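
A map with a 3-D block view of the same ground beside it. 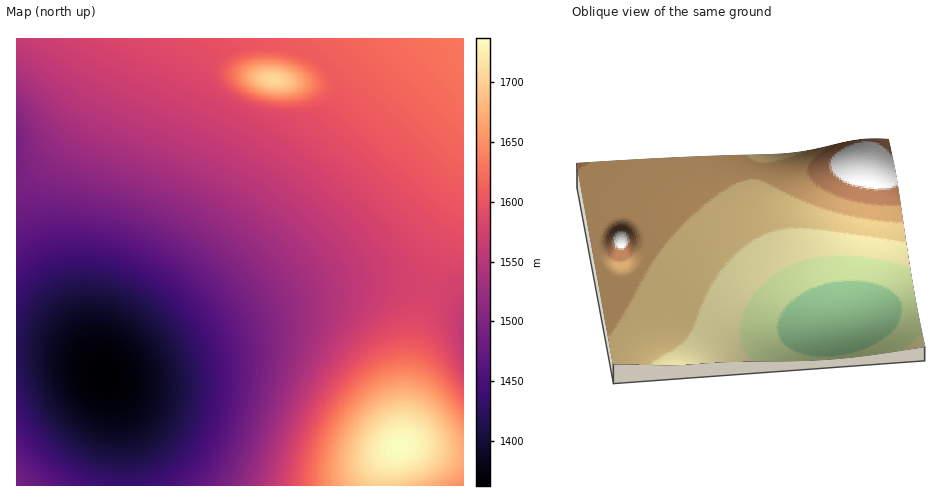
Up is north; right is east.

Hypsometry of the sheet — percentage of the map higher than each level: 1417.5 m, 88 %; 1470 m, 75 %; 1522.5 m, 60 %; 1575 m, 36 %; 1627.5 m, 9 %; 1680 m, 5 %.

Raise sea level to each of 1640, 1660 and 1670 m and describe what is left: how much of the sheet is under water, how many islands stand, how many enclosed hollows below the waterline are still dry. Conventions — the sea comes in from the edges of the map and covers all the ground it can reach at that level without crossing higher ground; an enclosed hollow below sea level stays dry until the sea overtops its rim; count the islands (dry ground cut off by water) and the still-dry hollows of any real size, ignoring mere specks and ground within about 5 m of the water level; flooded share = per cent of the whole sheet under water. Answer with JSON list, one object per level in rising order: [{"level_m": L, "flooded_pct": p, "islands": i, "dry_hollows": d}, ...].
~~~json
[{"level_m": 1640, "flooded_pct": 92, "islands": 1, "dry_hollows": 0}, {"level_m": 1660, "flooded_pct": 94, "islands": 1, "dry_hollows": 0}, {"level_m": 1670, "flooded_pct": 95, "islands": 1, "dry_hollows": 0}]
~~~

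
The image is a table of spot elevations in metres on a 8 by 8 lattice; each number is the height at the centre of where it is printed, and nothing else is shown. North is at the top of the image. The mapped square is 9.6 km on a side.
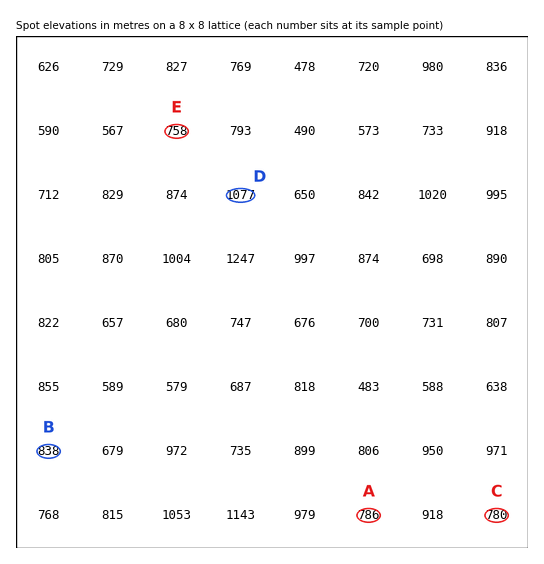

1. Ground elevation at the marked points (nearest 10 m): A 790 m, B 840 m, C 780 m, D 1080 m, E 760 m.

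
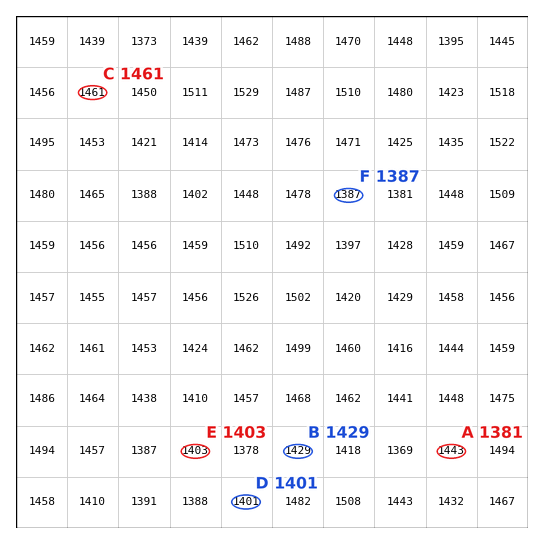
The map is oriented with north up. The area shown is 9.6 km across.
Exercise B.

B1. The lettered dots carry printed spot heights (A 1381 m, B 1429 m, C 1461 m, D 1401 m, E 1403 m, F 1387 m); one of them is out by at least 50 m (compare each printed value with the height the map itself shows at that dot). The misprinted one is A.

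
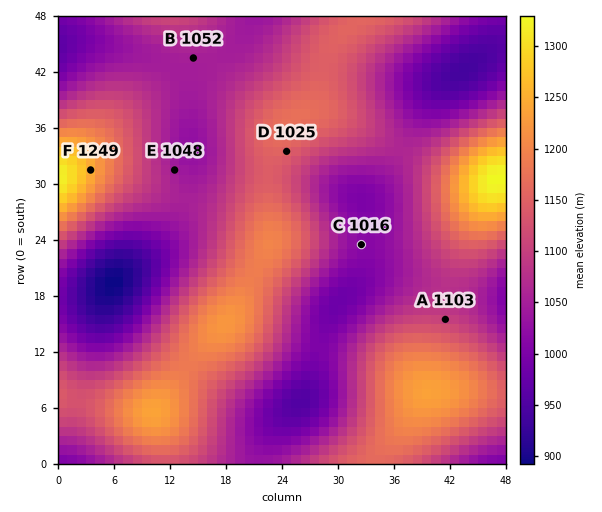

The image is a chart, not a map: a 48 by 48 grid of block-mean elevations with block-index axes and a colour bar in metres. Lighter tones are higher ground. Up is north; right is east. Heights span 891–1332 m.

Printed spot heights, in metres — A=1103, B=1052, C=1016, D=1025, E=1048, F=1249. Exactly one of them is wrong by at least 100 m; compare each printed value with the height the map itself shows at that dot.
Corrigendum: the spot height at D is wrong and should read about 1150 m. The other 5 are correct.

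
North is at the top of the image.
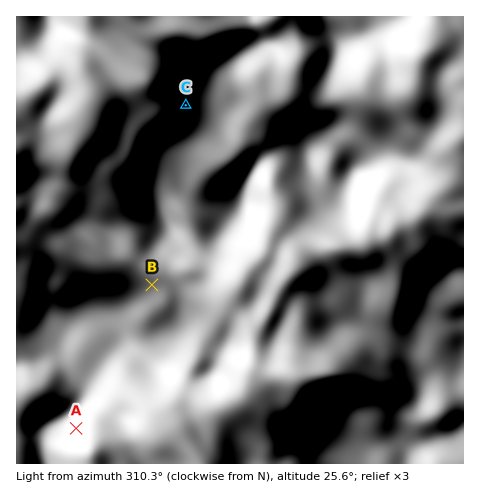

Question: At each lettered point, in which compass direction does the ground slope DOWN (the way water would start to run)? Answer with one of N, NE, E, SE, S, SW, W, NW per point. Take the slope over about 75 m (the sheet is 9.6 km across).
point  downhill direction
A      NW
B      SW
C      E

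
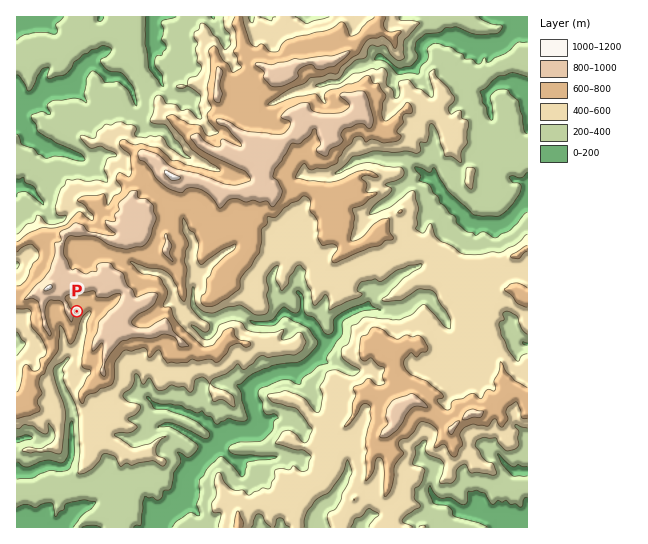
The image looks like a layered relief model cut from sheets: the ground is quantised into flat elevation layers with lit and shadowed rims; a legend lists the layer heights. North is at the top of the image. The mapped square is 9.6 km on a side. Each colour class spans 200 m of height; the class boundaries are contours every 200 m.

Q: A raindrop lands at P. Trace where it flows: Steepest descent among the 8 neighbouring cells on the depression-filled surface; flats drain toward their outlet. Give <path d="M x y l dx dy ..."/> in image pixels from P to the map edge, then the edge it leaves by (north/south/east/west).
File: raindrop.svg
<path d="M77 311l8 8-3 7 0 7-1 1-2 8-2 4-2 5-18 19 2 12 10 19 1 6 1 2 0 6 2 2 0 2-2 2 0 36-4 8-4 2-5 0-1-1-12 0-2 1-6 2-7 4-9 0-2-2-2 0"/>
exit: west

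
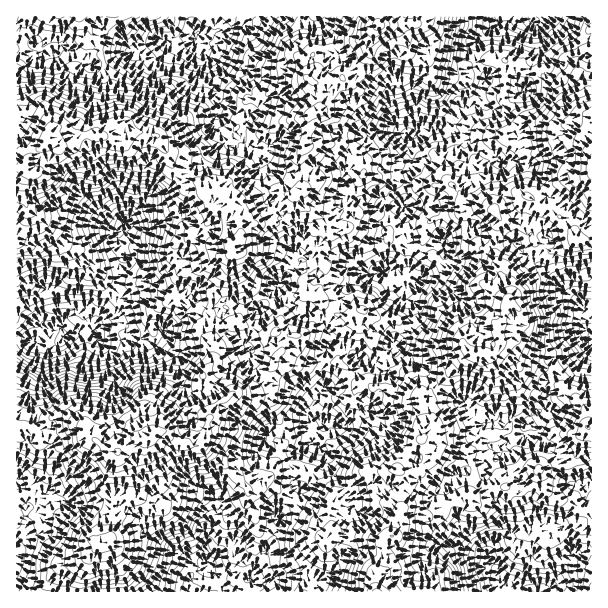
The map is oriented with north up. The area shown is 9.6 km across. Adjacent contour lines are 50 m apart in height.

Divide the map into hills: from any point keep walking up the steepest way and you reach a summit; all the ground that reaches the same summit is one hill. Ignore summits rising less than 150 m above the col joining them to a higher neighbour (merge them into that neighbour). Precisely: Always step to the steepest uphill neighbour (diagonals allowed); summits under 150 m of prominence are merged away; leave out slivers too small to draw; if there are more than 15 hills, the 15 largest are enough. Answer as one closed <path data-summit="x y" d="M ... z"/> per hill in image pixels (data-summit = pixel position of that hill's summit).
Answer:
<path data-summit="152 437" d="M407 205l-8 1-5 9-14 10-1 18 7 20 0 4-3 5-17-1-6-3-9-10-22-5-6-6-8-3-6 3-4 6-11-1-2 2-3 6-1 13-28 35-15-7-21 0-6 7-9-1-12-9-6-2-6-6-14 0-22-7-23-1-6-2-1-3-1 16-20 21-3 20-21-2-11 6-4-7-9 0-15 7-4-14-8-6-6-2-1 275 215 1 11-6 10-11 6-14 13-13 7-20 2-10 20-30-8-12 2-21 9-10 9-3 13-19-7-9-2-12 13-16 9-1 15-11 5-5 4-9 7 2 11-2 8-15 10-6 12-16 0-17-4-7-2-9 9-4 32-32 0-11-2-3-14 6-15 15-4 8 2 6-3-2-3-21 4-7 2-9-6-15z"/><path data-summit="377 591" d="M396 342l-4 0-4 3-8 15-6 2-12-2-4 9-5 5-15 11-9 1-13 16 2 12 7 9-12 18-10 4-9 10-2 21 8 12-20 30-2 10-7 20-13 13-6 14-8 9-11 8 274 0 1-8 5-1 16-19 1-34 7-7 9-3 8 4 6 1 10 18 2 11 20-3 0-66-8 2-15-3-5-7-2-13-4-8-10-10-14-7-6-7-4-8-12-6-6 0-6 6-14 2-7-12-14-6-28-20-15-20-20-12-4-3 0-9z"/><path data-summit="50 138" d="M186 36l-6 0-10 4-11-2-27 16-9 0-28 12-3 0-4-7-5-4-18-9-18 8-12-11-9 12-10 1 0 259 7 3 8 6 4 14 15-7 9 0 4 7 11-6 21 2 3-20 20-21 1-16 1 3 6 2 23 1 22 7 14 0 6 6 6 2 12 9 9 1 6-7 21 0 15 7 28-35 1-13 5-9 7-5 1-9-14-18-8-13-12-8-9-25 1-14-4-7-16-16-10 9-16-16 3-31-1-12-6-11 0-10-5-11-9-9-3-7z"/><path data-summit="378 24" d="M498 16l-283 0 1 14-9 4-9-2-5 6 3 7 10 10 13 9 11 14 20 15 0 18-3 3 0 6-6 17 8 9 21 6-10 9-1 12 9 25 12 8 8 13 14 18-1 9-7 6 11 1 4-6 9-3 11 9 22 5 9 10 6 3 17 1 2-2 1-7-7-20 0-13 1-5 10-7 9-12 9-2-2-16 8-21-4-27-2-5 11-1 6-4 16-3 15-13 3-6 11-2 10-8 0-6 6-15-11-17 0-18 21-18z"/><path data-summit="477 354" d="M473 228l-18 2-11 10 0 17-31 29-9 4 2 9 4 7 0 17-13 18 1 12 24 15 15 20 28 20 14 6 7 12 14-2 6-6 6 0 13 8 5-9 14-10 4-26 44-36 0-30-10-7-46-46-8-4-13-17-27-1z"/><path data-summit="591 168" d="M554 16l-22 1 3 4 1 30-6 14-4 27-29 16-5 0 12 9 12 18 4 14-7 7-12 6-4-6-12-4-9-7-9-3-6-6 2 17 6 12 6 6 1 9-3 4-8-2-15 12-18 11-5 1 4 0 7 9 5 25 3 0 9-10 9-2 9 0 15 12 30 2 13-8 15 4 1 4-9 13 2 12 14 11 28 30 9 6 1-275-14-2-12-15z"/><path data-summit="588 428" d="M591 346l-43 35-4 26-5 5-3 0-10 13 2 7 6 7 14 7 10 10 4 8 3 16 7 6 12 1 8-4z"/>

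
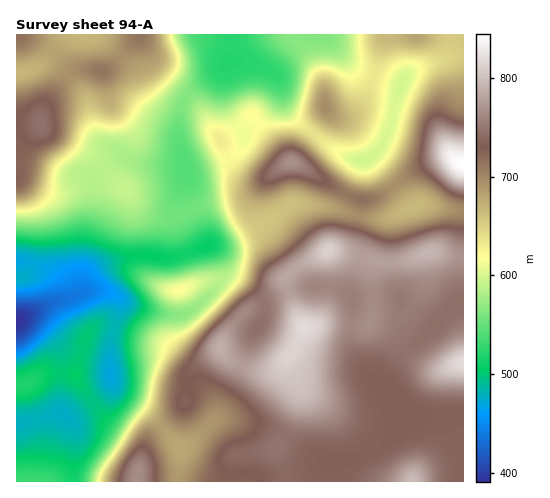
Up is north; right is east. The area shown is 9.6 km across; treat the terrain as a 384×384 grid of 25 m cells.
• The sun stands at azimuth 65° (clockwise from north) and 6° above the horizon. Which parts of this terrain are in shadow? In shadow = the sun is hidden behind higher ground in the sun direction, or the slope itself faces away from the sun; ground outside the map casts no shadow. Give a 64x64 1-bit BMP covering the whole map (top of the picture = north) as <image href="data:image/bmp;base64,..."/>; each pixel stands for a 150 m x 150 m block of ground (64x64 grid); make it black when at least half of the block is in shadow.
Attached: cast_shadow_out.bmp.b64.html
<image width="64" height="64" href="data:image/bmp;base64,Qk0+AgAAAAAAAD4AAAAoAAAAQAAAAEAAAAABAAEAAAAAAAACAAATCwAAEwsAAAIAAAAAAAAA////AAAAAAAD/wAAAAAAAAH/AAAAAAAAAf8AAAAAAAAA/wAAAAAAAAB/gAAAAAAAAH+AAAAAAAAAf4AAAAAAAAB/gAAAAAAAAH/AAAAAAAAAP/4AAAAAAAAf/gAAAAAAAB/8AAAAAAAAD/wAAAAAAAAP/AAAAAAAAAf8AAAAAAAAB/4AAAAAAAAH/hAAAAAAAAf/AAAAAAAAB/fgAAAAAAAD4eAAAAAAAAHg8AAAAAAAAADwAAAAAAAAAPgGAAAAAAOAeAYAAAAAA/h+AAAAAAAH/D4AAAAAAAf8HwAAAAAAB/gPwAAAAAAH4AfwAAAAAAOAB/AAAAAAAAAH4AAAAAAAAA/gAAAAAAAAf8AAAAAAAAB/wAAAAAAAAH/AAAAAAAAAf4AAAAAAAAB/gAAAAAAAAH8AAAAAAAAAfwAAAAAAAAB/AAAB+AAAAD4AAAP/AAAAP8HwA/8AAAB/4eAD/wAAAHzggB//AAAAfGAAP/4AAAD4AAA//AAAAPgAAB/4AAAB+AAAH/gAAAHwAAAP8AAAAfAAAA/wAAAA4AB4B+AAAADAAfAH4AAAAAAD8APAAAAAAAfgAcAAAAAAB+AAwAAAAAAH4ABAAAAAAAPgAAAAAAAAA+AAAAAAAAABwAAAAAAAAACAAAAAAAAAAACAAAAAAAAAA+AAAAAAAAAD4AAAAAAAAAHgAA=="/>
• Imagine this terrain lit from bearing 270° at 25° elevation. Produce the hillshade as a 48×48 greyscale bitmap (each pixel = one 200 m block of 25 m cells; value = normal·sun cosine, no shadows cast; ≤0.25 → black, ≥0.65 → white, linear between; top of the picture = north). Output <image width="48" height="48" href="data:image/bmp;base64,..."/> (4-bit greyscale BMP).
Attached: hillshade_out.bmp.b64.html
<image width="48" height="48" href="data:image/bmp;base64,Qk32BAAAAAAAAHYAAAAoAAAAMAAAADAAAAABAAQAAAAAAIAEAAATCwAAEwsAABAAAAAAAAAAAAAAABEREQAiIiIAMzMzAERERABVVVUAZmZmAHd3dwCIiIgAmZmZAKqqqgC7u7sAzMzMAN3d3QDu7u4A////AHdmVoz/24UiR4mHdnd3dmZmd3eImWQ0ZmZmZovv7JUiRomYd2d3ZmZmd3d4mHRFZnZmZnnO/qYyRomZh2d3ZmZmZ3d3iHZVZnd2Zni9/8czVniZh3d3ZmZmZmZ3d3ZmZnd2Znib79hUZ3eJh3d3ZmZmZmZmd3dmZnd2Zniaz+pmd2Z4iIiHd3ZmZmZmZ3d3d3dmZ3iIreyYh2VniIiIh3ZmZWZmZnd3d2ZmZ3h3m93LqFRWiIiIiHZlVVZmZnd3d2ZWZ3dmet7tuGRWiJmZiHZVVVZmZ3d3d2ZVZ3ZVes/9uGVniJmYh2ZURVZmd3d3d2ZVZ2VFes7+uXZ4iImId2VERWZnd4mHd3dmZ2VFes3uyneIiIiHdmVERWZneJmYd4h2Z2VFeszd25iYd3iIdmVERWZ3d4mZiJmHd3ZVisy7zLqYZWiZhmVERWZ3d3iZmJmYd3ZVisy6q8y4VFeZl2VDRWZmZmeJmJqpiIZVerupis3JZFeKqHZDRnZmZmZ4iJmpmIdleauoeL3shVaKqXZTRXdmZmZnd4mZmIh2aJqph5zduGV5qXZURXdmZmZmd3eIiIh3Z5qqh3nO24ZpqGZlRXdmZmZmZ2Z3d3iHeKvLllaM3ah4l2ZmVndmZ3ZmZmZmZmeIibzKhlRovcuZhlZmZndmZ3dmZmZVZmeImruoh3ZWm97JdlZmZ3dmZ3dmZmZmZmeImZh2eId3i97Kh2ZmZndmZ3ZmZndmZmeIiIdmeIiIm926qYd2VWd3d3ZlVnd2Zmd4h3Z3d2d4rNypqqmGRWZmeIdlVXd2Zmd4h2Z3dlV5vdqJqruXRFVVeIh1VXdmVmeIh2ZmZlVpzbl4mqqXVERFeIiGVXZlVWd4h3ZmZlV6zKd3iZmHVVRWd4iHZmZVVVZ3d2ZWZmZ6y4dneIh3Z2ZVZ3eId1REVVZ3d2VVZneLyodmZ3d4iHZUVmeIiEMjRVZnd2VVZnecyphlVniIh3ZVVWeJmTISNWZ3d2VFVnisyqp1RoiGVFZ3ZmeaqUMANWZ3dmVVVnisuruWVndTIkeZiHirulMQJGZmZmVVVnm7mby5dmQgElebqpq8qWQhI1ZmZmVVVnm6iKvLljEBJGeKu7zMmGZDITRWZmZVVoq5Zoq7piATVmZ5vMzbhndkIBNWZ2VEV5u4ZXmqhTNGdlRXrN3KZYh1IANWZmVEV6unZniIdlaIdlRGnN24VYh0IRNnZEREV5qGZ3dmZ5qXZUQ1jNymVYhlMjV3UzREV5l2eIZEacyWRFQ0e9yWVYh1M0V3UzRERodmiYZEet2VRFVEacuWVYh2REZ3VERDRWZWeIZFe92lNGZEWLunZniHZVd2VVVCI0RWd3Zmet2lNXdUV6uod3eId3h2VVZTESNWZ3dnisyVRnhkRoqYd2d4h3d2VWZkEBNWZ3d3iaqGZ5l1VnmYd2Znd3d3ZmZkEANWZ3d4iIh2eamGVnd3d1VWZmd3iHZCABRWZ3eIh3d3ibqHZ3Zmd1VFVmd4iYYwADVmZ3iId2Z3iruXd3VVZw=="/>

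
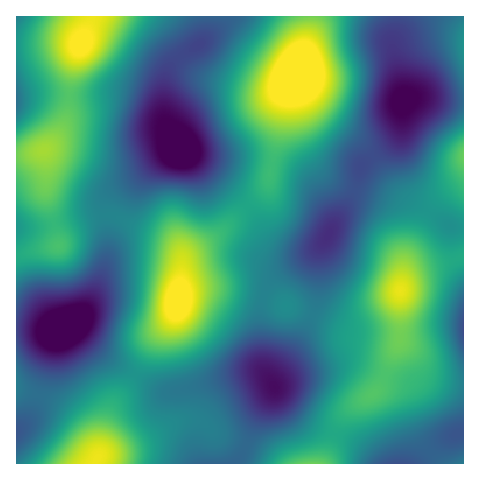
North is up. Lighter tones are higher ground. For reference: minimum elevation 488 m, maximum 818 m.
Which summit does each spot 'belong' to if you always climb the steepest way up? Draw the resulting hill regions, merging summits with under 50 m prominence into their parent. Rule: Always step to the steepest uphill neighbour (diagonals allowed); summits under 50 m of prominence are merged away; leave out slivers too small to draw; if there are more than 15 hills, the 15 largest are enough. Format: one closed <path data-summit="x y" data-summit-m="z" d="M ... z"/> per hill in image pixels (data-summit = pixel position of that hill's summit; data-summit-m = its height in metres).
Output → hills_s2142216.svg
<path data-summit="298 73" data-summit-m="818" d="M463 16l-253 0 0 10-5 13-6 6-18 11-11 11-6 18 0 33 5 13 12 20 18 11 31 27 21 20 21 32 22 9 15 0 10-4-6 7-39 24-10 16-4 21 1 41 2 14 10 16 2-9 25-34 15-31 3-16 2-46 33-54 8-29 30-23 7-7 3-10 1-24 10-4 52 1z"/><path data-summit="400 291" data-summit-m="762" d="M402 118l-2 13-6 9-33 26-8 29-33 54-2 46-3 16-15 31-25 34-1 14-12 19-16 38-10 17 182 0 22-21 14-8 10-3 0-204-16-3-36-23-12-13-7-16-1-12 9-27z"/><path data-summit="81 45" data-summit-m="778" d="M209 16l-193 1 1 312 43 2 13-7 14-16 12-23 8-25 1-23-3-19 2-19 6-8 21-12 25-19 22-9-12-20-5-13 1-40 5-11 10-10 25-18 5-13z"/><path data-summit="178 301" data-summit-m="790" d="M182 151l-9 1-14 8-25 19-21 12-6 8-2 7 3 31-2 28-19 43-20 19 11 4 25 23 15 11 48 27 24-4 56-15 14 0 6 3-4-11-2-30 0-21 6-24 8-13 43-28-23 1-22-9-23-34-45-41z"/><path data-summit="98 458" data-summit-m="764" d="M73 328l-11 2-6 6-21 70-10 17-9 8 1 33 218 0 3-3 24-52 12-19 0-5-10-11-18-1-56 15-24 4-15-7-43-27z"/><path data-summit="463 155" data-summit-m="713" d="M430 98l-18 0-10 4 0 25-9 28 0 18 7 16 12 13 39 24 12 1 1-126z"/>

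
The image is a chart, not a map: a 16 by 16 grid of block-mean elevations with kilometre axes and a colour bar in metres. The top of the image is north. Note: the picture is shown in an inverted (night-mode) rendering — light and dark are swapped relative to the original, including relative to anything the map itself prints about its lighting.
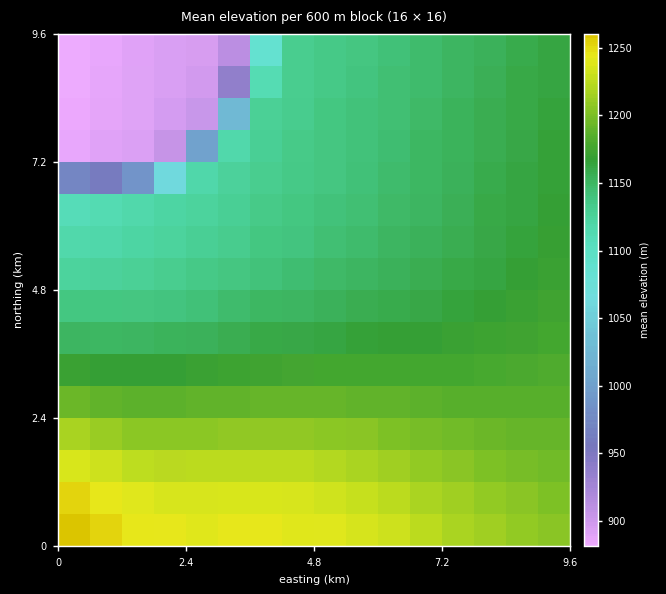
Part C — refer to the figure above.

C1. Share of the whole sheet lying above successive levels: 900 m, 93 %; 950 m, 91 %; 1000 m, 91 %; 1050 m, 90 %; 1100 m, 89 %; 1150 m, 62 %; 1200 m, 22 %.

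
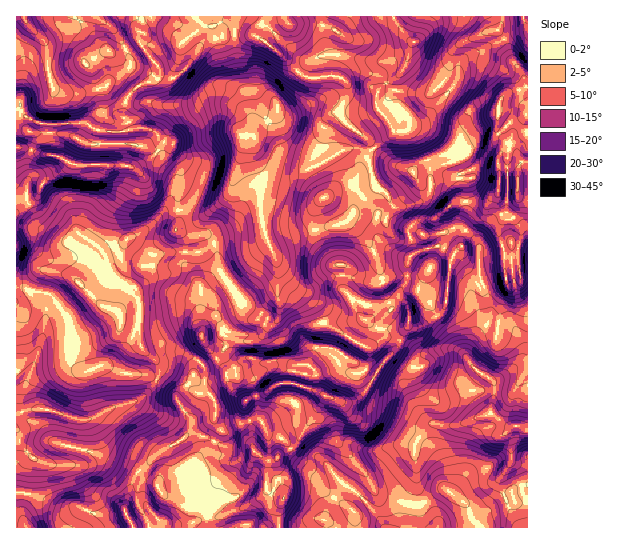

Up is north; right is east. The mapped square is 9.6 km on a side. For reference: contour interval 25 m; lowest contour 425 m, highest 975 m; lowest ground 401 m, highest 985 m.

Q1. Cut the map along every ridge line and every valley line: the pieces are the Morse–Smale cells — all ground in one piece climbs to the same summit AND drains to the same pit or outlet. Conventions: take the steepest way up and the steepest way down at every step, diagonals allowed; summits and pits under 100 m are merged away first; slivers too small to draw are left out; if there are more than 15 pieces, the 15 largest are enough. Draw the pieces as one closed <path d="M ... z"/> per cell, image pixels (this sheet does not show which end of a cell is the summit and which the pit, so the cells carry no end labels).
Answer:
<path d="M327 99l-14 4-23 10-8 0-4-4-8 11-14 9-3 6 0 23 8 17-1 36 7 26-12 3-26 0-14 5 4 22-18 19-1 37 1 14 6 9 0 5-10 12-6 19-14 13 2 8 13 18-1 9-9 10-23 12-13 15-9 6 6 6 12 4 10 13 13 5 11 8 9 0 5 3 5 6 2 10 68 0 1-19 5-11 0-7-8-24 1-10 19-12 19-34 11-15 13 5 14 0 12-10 16-26 16-18 12-24 4 4 5 0 18-10-13-27 0-8 5-9-10 3-23 0-12 5-10-31-10-15-9-8-9-5 7-7 4-10 21-20 11 10 4 10 0 4-7 10 4 12 12 9 21-5-13-11-9-13-5-4 11 0 19-8 6-10 0-20 4-4 11-1 13-5 2-2-1-12-2-1-7 8-5 3-23 6-10 11-20-8-14-11-13-16-23-18-4-6 1-6z"/><path d="M437 316l-19 11-5 0-4-4-12 24-16 18-16 26-12 10-14 0-13-5-11 15-19 34-19 12-1 10 8 24 0 7-5 11 0 19 249-1 0-98-18-2-19-14 4-19 0-9-3-4 15-8 14-12 3-6-1-13-12-17-22-2-20 22-3 12-11-12z"/><path d="M269 16l-127 0-2 15 3 2-3 9 19 25 1 7-3 6-12 3-10 5-8 10-4 19 4 2 4 10-9 3-13 0-14-3-10-6-43 1-16-7-9-8-1 102 18-10 7-16 10-9 10-4 9-9 5 2 26-1 25 1 9 3 14-8 10-10 0-11 13 6 0 10 8 10 1 5-4 31 2 21-2 9 14 5 15-1 8 9 15-4 26 0 11-3-6-26 1-36-8-17 0-23 3-6 14-9 8-11 4 4 8 0 35-14 6 1 10 7 7-16-3-10-4-4-38-1-26-25-18-12-2-2 2-8z"/><path d="M130 239l-27 12 10 24 10 15-4 21-16-4-24-24-14 14-15 10-5 8-5 32-15 36-1 14 4 8 6 4 13 0 27 10 15 1 8 15 6 19 35 18 8-5 13-15 23-12 9-10 1-9-13-18-2-8 14-13 6-19 10-12 0-5-6-9-1-14 1-37 16-16 2-8-5-18-15 8-30 0-16 3z"/><path d="M159 139l0 11-10 10-14 8-9-3-25-1-26 1-5-2-9 9-10 4-10 9-7 16-18 12 1 202 16-6-5-4-4-8 0-8 16-42 7-37 18-13 14-14 24 24 16 4 4-21-15-25-5-14 20-8 4-4 6 1 20 15 16-3 30 0 14-7 0-3-7-7-15 1-15-6 3-8-2-21 4-31-1-5-8-10 0-10z"/><path d="M527 87l-22 8-6 10 0 10-18 10-22 17 2 9-2 8-13 5-11 1-4 4 0 20-6 10-19 8-11 0 5 4 8 12 14 12-21 5-12-9-4-12 7-10 0-4-4-10-11-10-21 20-4 10-7 7 10 5 18 23 10 31 12-5 23 0 10-3-5 9 0 8 14 26 8-10 6-45 10-15 2-12 6-9 14-11 5-12 9-7 2 12 5 11-5 11 0 6 6 20-1 10 14-1 2 13 2 2 6-1z"/><path d="M141 16l-124 0-1 93 10 8 16 7 43-1 10 6 14 3 13 0 9-3-4-10-4-2 4-19 8-10 10-5 12-3 3-6-1-7-19-25 3-9-3-2 3-12z"/><path d="M502 16l-109 1 11 17 9 8-9 27-7 8-14 8-7 12 0 8 3 5 9 9 7 13 8 0 8-5 7 0 13 2 27 14 19-15 22-13 0-10 6-10 20-8-1-10-11-15-6-19-10-13 4-5z"/><path d="M47 409l-18 0-13 6 0 15 4 5 0 8 13 15-4 8-2 25-4 15 0 13 2 7 2 2 106 0-9-21 8-25 5-9-4-5-30-14-6-19-8-15-15-1z"/><path d="M497 195l-9 7-5 12-10 7-10 13-2 12-10 15-6 45-8 12 18 27 11 12 3-12 20-22 18 1 9 6 8 16 0 9-3 6-14 12-15 8 3 4 0 9-4 19 19 14 17 1 1-149-8-2-2-13-14 1 1-10-6-20 0-6 5-11-5-11z"/><path d="M393 16l-123 0-9 7-4 14 20 14 26 25 34 0 8 4 3 6 0 5-7 16 9 4 17 0 10-4-1-10 3-7 18-13 7-8 9-27-9-8z"/><path d="M341 107l-2 6 4 6 23 18 13 16 14 11 20 8 10-11 28-9 8-9-21-11-20-5-7 0-8 5-8 0-17-24-11 3-17 0z"/><path d="M138 473l-6 9-8 25 1 7 9 14 75-1-1-9-5-6-5-3-9 0-11-8-13-5-10-13-12-4z"/><path d="M523 16l-20 0-2 9-4 5 8 11 6 16 10 14 4 15 2 1 1-58z"/><path d="M17 431l-1 96 10 1-3-9 0-13 4-15 2-25 4-8-12-12-1-11z"/>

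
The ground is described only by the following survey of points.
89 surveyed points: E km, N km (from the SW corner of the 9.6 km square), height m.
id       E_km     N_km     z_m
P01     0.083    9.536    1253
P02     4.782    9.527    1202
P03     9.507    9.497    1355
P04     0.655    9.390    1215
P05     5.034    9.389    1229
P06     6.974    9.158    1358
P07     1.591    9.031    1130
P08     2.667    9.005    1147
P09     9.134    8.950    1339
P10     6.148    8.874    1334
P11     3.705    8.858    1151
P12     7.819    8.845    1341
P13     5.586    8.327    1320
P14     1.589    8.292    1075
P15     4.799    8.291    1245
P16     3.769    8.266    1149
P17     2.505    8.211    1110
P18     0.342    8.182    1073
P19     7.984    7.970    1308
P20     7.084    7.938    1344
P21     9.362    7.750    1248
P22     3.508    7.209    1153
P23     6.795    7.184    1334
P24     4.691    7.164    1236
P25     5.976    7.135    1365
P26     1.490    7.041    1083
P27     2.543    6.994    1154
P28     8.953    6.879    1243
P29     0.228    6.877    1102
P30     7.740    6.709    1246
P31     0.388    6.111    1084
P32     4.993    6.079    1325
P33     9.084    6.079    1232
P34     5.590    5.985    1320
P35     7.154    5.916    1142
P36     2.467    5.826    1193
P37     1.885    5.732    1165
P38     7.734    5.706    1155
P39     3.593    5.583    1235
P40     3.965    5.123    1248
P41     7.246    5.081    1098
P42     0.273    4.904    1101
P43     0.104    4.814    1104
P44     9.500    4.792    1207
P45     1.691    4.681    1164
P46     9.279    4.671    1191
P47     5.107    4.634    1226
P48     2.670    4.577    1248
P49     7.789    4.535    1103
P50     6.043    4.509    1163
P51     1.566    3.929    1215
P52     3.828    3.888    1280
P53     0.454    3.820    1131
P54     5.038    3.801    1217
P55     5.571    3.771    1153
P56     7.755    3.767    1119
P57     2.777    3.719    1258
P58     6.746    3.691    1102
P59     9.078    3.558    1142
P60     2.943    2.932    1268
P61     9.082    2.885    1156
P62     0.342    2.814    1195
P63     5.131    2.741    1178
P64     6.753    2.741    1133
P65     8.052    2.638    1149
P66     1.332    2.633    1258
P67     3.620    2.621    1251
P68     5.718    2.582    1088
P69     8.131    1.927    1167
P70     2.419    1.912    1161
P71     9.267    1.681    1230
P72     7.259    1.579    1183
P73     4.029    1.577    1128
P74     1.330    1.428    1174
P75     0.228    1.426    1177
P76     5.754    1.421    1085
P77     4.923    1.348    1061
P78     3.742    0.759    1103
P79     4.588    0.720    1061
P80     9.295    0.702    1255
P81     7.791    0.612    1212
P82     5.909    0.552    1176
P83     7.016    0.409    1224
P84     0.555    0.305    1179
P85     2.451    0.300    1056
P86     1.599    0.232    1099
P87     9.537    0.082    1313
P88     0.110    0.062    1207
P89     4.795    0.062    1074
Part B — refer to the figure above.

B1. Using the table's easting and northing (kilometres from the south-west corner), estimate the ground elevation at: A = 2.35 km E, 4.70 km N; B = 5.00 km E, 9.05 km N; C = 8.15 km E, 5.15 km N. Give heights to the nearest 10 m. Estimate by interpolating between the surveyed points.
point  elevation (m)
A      1210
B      1240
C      1130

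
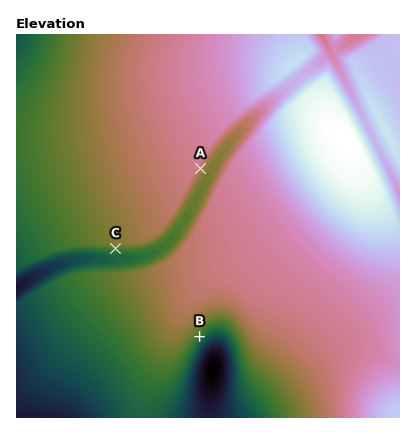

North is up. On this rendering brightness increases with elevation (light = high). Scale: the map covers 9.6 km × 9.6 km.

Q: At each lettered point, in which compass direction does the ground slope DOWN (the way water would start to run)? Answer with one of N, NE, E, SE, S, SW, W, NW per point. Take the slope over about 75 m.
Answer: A SE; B SE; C S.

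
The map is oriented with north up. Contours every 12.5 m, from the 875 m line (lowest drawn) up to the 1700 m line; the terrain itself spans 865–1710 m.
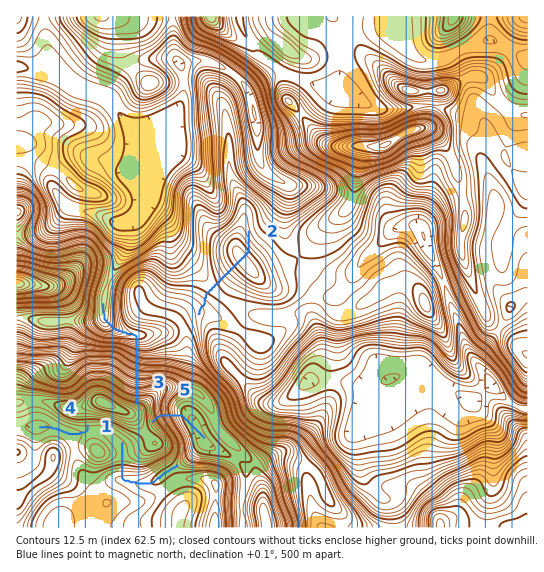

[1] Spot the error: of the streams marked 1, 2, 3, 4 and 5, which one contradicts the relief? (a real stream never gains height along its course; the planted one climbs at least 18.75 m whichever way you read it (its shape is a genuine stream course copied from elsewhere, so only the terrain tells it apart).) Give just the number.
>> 2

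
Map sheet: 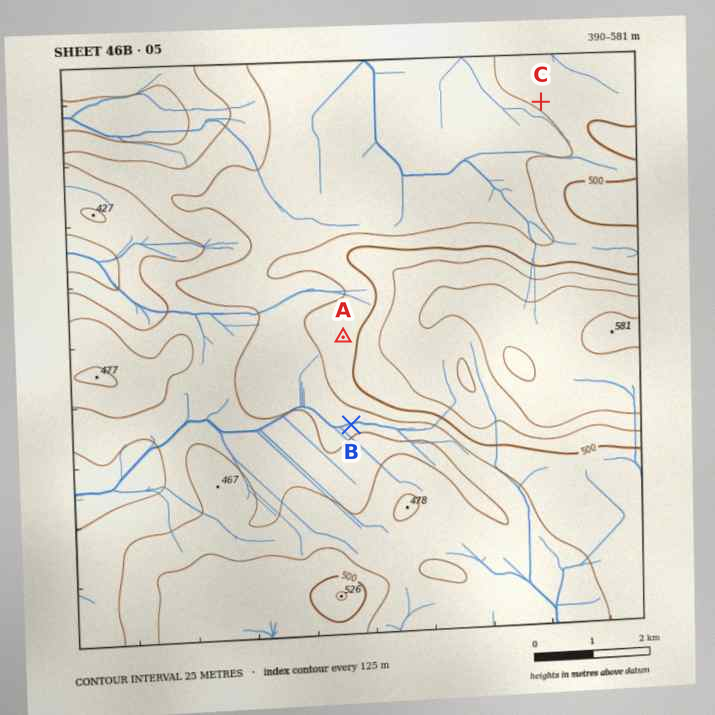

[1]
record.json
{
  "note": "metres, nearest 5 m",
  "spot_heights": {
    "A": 490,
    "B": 455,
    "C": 480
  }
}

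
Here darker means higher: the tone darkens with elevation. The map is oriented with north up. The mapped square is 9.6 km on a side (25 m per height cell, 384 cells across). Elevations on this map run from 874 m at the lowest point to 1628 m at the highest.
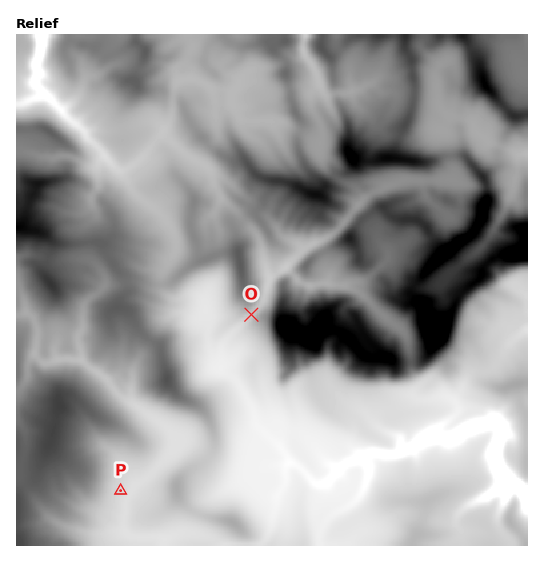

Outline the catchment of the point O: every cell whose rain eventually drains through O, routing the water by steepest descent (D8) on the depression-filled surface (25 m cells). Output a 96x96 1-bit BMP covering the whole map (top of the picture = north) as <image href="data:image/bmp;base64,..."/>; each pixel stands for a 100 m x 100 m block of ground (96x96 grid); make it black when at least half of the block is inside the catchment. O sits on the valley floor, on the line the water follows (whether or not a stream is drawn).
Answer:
<image width="96" height="96" href="data:image/bmp;base64,Qk2+BAAAAAAAAD4AAAAoAAAAYAAAAGAAAAABAAEAAAAAAIAEAAATCwAAEwsAAAIAAAAAAAAA////AAAAAAAAAAAAAAAAAAAAAAAAAAAAAAAAAAAAAAAAAAAAAAAAAAAAAAAAAAAAAAAAAAAAAAAAAAAAAAAAAAAAAAAAAAAAAAAAAAAAAAAAAAAAAAAAAAAAAAAAAAAAAAAAAAAAAAAAAAAAAAAAAAAAAAAAAAAAAAAAAAAAAAAAAAAAAAAAAAAAAAAAAAAAAAAAAAAAAAAAAAAAAAAAAAAAAAAAAAAAAAAAAAAAAAAAAAAAAAAAAAAAAAAAAAAAAAAAAAAAAAAAAAAAAAAAAAAAAAAAAAAAAAAAAAAAAAAAAAAAAAAAAAAAAAAAAAAAAAAAAAAAAAAAAAAAAAAAAAAAAAAAAAAAAAAAAAAAAAAAAAAAAAAAAAAAAAAAAAAAAAAAAAAAAAAAAAAAAAAAAAAAAAAAAAAAAAAAAAAAAAAAAAAAAAAAAAAAAAAAAAAAAAAAAAAAAAAAAAAAAAAAAAAAAAAAAAAAAAAAAAAAAAAAAAAAAAAAAAAAAAAAAAAAAAAAAAAAAAAAAAAAAAAAAAAAAAAAAAAAAAAAAAAAAAAAAAAAAAAAAAHwAAAAAAAAAAAAAH/4AAAAAAAAAAAAAP/8AAAAAAAAAAAAAf/8AAAAAAAAAAAAAf/8AAAAAAAAAAAHA//8AAAAAAAAAAAf///8AAAAAAAAAAA////4AAAAAAAAAAB////4AAAAAAAAAA/////4AAAAAAAAAA/////wAAAAAAAAAB/////wAAAAAAAAAB/////gAAAAAAAAAB/////AAAAAAAAAAB/////gAAAAAAAAAB/////gAAAAAAAAAD/////wAAAAAAAAAD/////4AAAAAAAAAD/////8AAAAAAAAAD/////+AAAAAAAAAD//////AAAAAAAAAD//////gAAAAAAAAH//////wAAAAAAAAH//////8AAAAAAAAH//////+AAAAAAAAH///////AAAAAAAAD///////gAAAAAAAB///////gAAAAAAAA///////wAAAAAAAAP//////wAAAAAAAAP//////wAAAAAAAAH//////wAAAAAAAAH8f////wAAAAAAAAD4P////wAAAAAAAABAH////wAAAAAAAAAAD////gAAAAAAAAAAA////AAAAAAAAAAAAf//+AAAAAAAAAAAAA+B+AAAAAAAAAAAAAAAAAAAAAAAAAAAAAAAAAAAAAAAAAAAAAAAAAAAAAAAAAAAAAAAAAAAAAAAAAAAAAAAAAAAAAAAAAAAAAAAAAAAAAAAAAAAAAAAAAAAAAAAAAAAAAAAAAAAAAAAAAAAAAAAAAAAAAAAAAAAAAAAAAAAAAAAAAAAAAAAAAAAAAAAAAAAAAAAAAAAAAAAAAAAAAAAAAAAAAAAAAAAAAAAAAAAAAAAAAAAAAAAAAAAAAAAAAAAAAAAAAAAAAAAAAAAAAAAAAAAAAAAAAAAAAAAAAAAAAAAAAAAAAAAAAAAAAAAAAAAAAAAAAAAAAAAAAAAAAAAAAAAAAAAAAAAAAAAAAAAAAAAAAAAAAAAAAA="/>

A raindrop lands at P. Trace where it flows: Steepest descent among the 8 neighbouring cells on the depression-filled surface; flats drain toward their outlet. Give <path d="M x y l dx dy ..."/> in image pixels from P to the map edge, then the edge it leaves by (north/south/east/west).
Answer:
<path d="M121 491l6 2 0 6-1 1 0 12-1 1 0 6-2 1 0 9 3 4 7 4 28 0 0 3 2 5"/>
exit: south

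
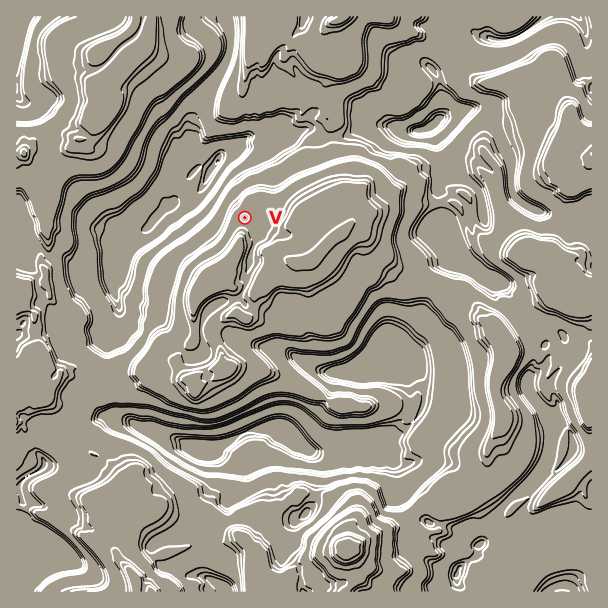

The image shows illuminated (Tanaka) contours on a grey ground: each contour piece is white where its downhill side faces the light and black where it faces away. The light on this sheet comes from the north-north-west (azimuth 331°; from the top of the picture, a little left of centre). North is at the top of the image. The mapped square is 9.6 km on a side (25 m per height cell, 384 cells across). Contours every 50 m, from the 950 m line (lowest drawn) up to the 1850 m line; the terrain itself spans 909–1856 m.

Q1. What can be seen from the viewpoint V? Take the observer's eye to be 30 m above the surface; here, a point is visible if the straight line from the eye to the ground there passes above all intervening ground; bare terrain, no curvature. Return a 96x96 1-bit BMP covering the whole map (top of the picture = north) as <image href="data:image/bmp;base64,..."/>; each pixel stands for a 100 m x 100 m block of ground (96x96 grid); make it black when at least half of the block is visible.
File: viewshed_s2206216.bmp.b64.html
<image width="96" height="96" href="data:image/bmp;base64,Qk2+BAAAAAAAAD4AAAAoAAAAYAAAAGAAAAABAAEAAAAAAIAEAAATCwAAEwsAAAIAAAAAAAAA////AAAAAAAAAAAAAAAAAAAAAAAAAAAAAAAAAAAAAAAAAAAAAAAAAAAAAAAAAAAAAAAAAAAAAAAAAAAAAAAAAAAAAAAAAAAAAAAAAAAAAAAAAAAAAAAAAAAAAAAAAAAAAAAAAAAAAAAAAAAAAAAAAAAAAAAAAAAAAAAAAAAAAAAAAAAAAAAAAAAAAAAAAAAAAAAAAAAAAAAAAAAAAAAAAAAAAAAAAAAAAAAAAAAAAAAAAAAAAAAAAAAAAAAAAAAAAAAAAAAAAAAAAAAAAAAAAAAAAAAAAAAAAAAAAAAAAAAAAAAAAAAAAAAAAAAAAAAAAAAAAAAAAAAAAAAAAAAAAAAAAAAAAAAAAAAAAAAAAAAAAAAAAAAAAAAAAAAAAAAAAAAAAAAAAAAAAAAAAAAAAAAAAAAAAAAAAAAAAAAAAAAAAAAAAAAAAAAAAAAAAAAAAAAAAAAAAAAAAAAAAAAAAAAAAAAAAAAAAAAAAAAAAAAAAAAAAAAAAAAAAABEAAAAAAAAAAAAAAAmAAAAAAAAAAAAAAAGAAAAAAAAAAAAAAD/AAAAAAAAAAAAAAA/AAAAAAAAAAAAAAD9gAAAAAAAAAAAAAA/gAAAAAAAAAAAAAB/gAAAAAAAAAAAAAB/wAAAAAAAAAAAAAA/4AAAAAAAAAAAAAA/8AAAAAAAAAAAAAAf8AAAAAAAAAAAAAAf8AAAAAAAAAAAAAAf8AAAAAAAAAAAAAAf+AAAAAAAAAAAAAAf+AAAAAAAAAAAAAD7+AAAAAAAAAAAAADj+AAAAAAAAAAAAADn+AAAAAAAAAAAAADn/AAAAQAAAAAAAADn/AMAAQAAAAAAAACH/AEAAYAAAAAAAAAH/AEIAcAAAAAAAAAP/AGPwMAAAAAAAACP/ACH4AAAAAAAAAAH/AAD8IAAAAAAAAAH/AAA8OAAAAAAAAAH/AAAP/4AAAAAAAAH/AAAH/8AAAAAAAAH/AAAH/wAAAAAAAAH/AAAD/wAAAAAAAAP/gAAD/4AAAAAAAAH/4AAB/4AAAAAAAAH/8AAA/8AAAAAAAAP/+AAA//AAAAAAAAH//gAAA/wAAAAAAAn//gAAAfoAAAAAAD3//wAAAHAAAAAAAD///4AAAAwAAAAAAD7//8AAAAMAAAAAADz//8AAAAAAAAAAAB5//8AAAAAAAAAAABwf/+AAAAAAAAAAAAgP/+AAAAAAAAAAAAAP//AAAAAAAAAAAAAD//gAAAAAAAAAAAAB//xgAAAAAAAAAAAAf//8AAAAAAAAAAAAP///gAAAAAAAAAAAP//v8AAAAAAAAAAAH//v/8AAAAAAAAAAH//P//8AAAAAAAAAP//H///gAAAAAAAAP//H///8AAAAAAAAH//D///8AAAAAAAAD//D///8AAAAAAAAB//h///kAAAAAAAAA//x///gAAAAAAAAAf3x///gAAAAAAAAAPxw///AAAAAAAAAAPhw//+AwAAAAAAAAPhg/z+A/AAAAAAAAPDA/x/AcAAAAAAAAPgA/4fgMAAAAAAAAHiA/wD/GAAAAA="/>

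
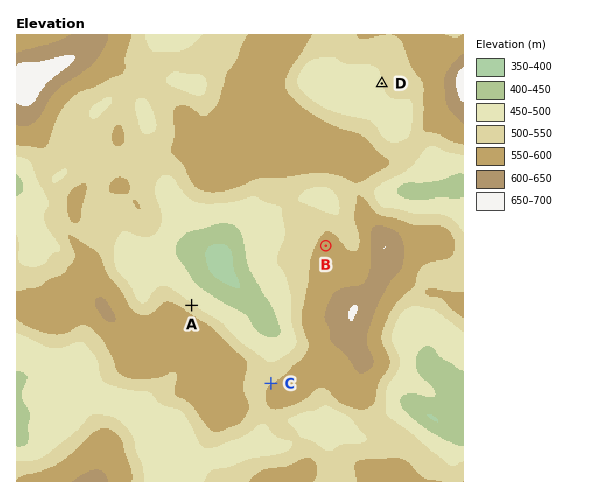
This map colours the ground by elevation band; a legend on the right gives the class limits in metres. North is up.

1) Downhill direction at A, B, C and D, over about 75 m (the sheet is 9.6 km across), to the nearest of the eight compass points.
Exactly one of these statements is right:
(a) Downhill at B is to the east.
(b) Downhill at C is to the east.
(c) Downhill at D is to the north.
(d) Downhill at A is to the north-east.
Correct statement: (d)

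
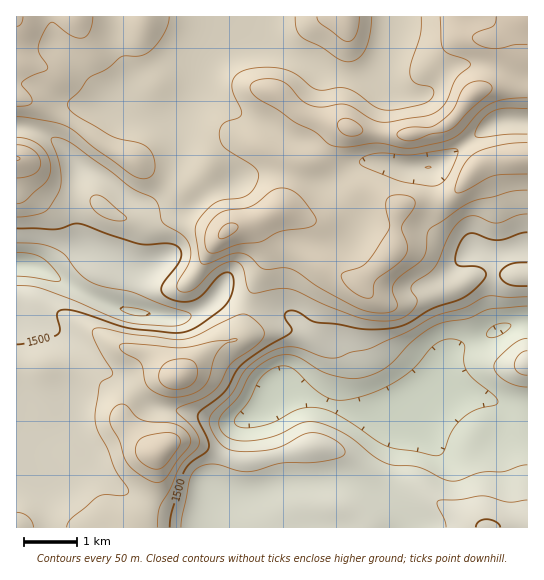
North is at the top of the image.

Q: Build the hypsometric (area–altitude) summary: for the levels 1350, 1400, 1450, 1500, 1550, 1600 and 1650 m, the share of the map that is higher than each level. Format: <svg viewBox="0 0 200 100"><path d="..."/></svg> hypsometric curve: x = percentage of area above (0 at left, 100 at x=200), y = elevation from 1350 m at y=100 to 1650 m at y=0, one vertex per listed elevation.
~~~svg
<svg viewBox="0 0 200 100"><path d="M190 100l-14-17-23-16-19-17-28-17-46-16-38-17"/></svg>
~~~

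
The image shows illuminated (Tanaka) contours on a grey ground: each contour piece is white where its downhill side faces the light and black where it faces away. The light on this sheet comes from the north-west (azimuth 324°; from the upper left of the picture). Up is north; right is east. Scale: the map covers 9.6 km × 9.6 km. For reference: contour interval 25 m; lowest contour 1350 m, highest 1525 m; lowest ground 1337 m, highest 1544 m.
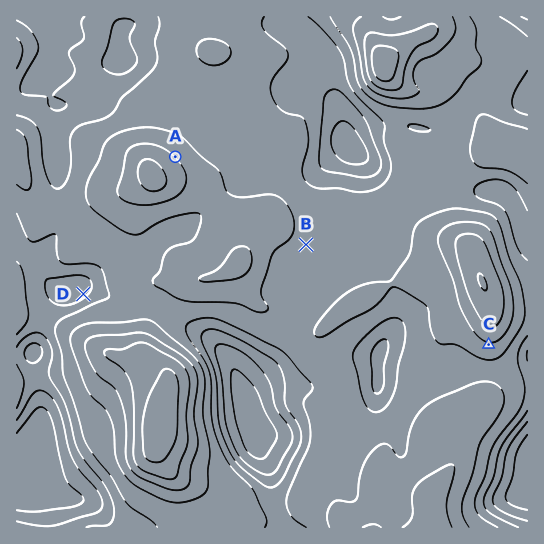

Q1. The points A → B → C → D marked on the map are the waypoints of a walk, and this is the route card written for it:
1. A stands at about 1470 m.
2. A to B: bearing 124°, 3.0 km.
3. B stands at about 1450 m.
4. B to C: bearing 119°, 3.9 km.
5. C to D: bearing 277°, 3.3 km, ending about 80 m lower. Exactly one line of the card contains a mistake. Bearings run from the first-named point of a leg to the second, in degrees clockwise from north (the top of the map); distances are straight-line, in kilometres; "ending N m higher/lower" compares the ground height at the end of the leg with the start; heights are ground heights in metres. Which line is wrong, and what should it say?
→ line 5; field distance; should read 7.7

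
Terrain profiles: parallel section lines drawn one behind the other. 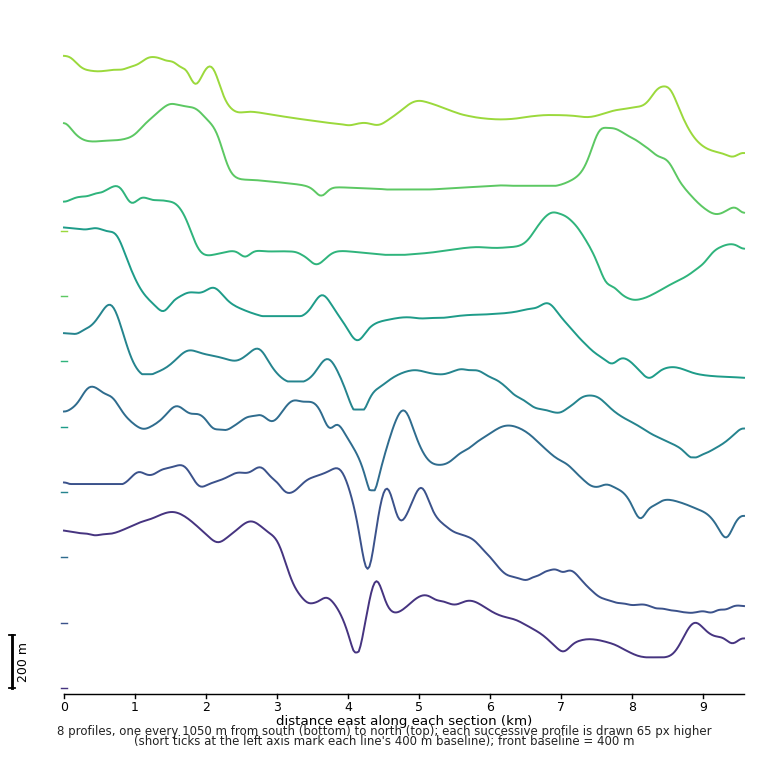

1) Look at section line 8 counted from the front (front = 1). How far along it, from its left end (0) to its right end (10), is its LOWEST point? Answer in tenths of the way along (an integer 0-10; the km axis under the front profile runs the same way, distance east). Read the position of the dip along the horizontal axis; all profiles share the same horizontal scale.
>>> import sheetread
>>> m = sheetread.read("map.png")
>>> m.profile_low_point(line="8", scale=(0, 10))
10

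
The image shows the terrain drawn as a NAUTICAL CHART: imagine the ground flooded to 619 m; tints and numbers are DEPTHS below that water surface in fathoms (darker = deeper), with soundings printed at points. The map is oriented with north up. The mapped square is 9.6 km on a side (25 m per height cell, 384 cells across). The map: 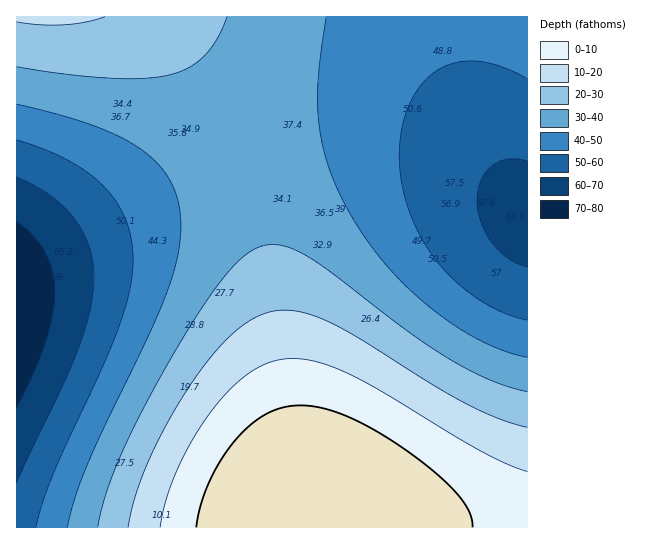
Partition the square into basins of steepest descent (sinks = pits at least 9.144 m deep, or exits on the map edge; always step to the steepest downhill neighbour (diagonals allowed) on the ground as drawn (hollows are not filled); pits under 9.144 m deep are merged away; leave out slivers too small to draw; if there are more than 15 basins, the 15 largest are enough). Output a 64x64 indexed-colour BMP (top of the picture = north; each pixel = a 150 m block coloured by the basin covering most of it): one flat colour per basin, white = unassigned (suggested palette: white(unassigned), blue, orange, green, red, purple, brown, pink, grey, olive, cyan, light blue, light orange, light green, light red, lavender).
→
<image width="64" height="64" href="data:image/bmp;base64,Qk12CAAAAAAAAHYAAAAoAAAAQAAAAEAAAAABAAQAAAAAAAAIAAATCwAAEwsAABAAAAAAAAAA////ALR3HwAOf/8ALKAsACgn1gC9Z5QAS1aMAMJ34wB/f38AIr28AM++FwDox64AeLv/AIrfmACWmP8A1bDFACIiIiIiIiIiIiIiIiIiIiIiIiERERERERERERERERERIiIiIiIiIiIiIiIiIiIiIiIiEREREREREREREREREREiIiIiIiIiIiIiIiIiIiIiIiIRERERERERERERERERESIiIiIiIiIiIiIiIiIiIiIiIhERERERERERERERERERIiIiIiIiIiIiIiIiIiIiIiIiEREREREREREREREREREiIiIiIiIiIiIiIiIiIiIiIiIRERERERERERERERERESIiIiIiIiIiIiIiIiIiIiIiIhERERERERERERERERERIiIiIiIiIiIiIiIiIiIiIiIhEREREREREREREREREREiIiIiIiIiIiIiIiIiIiIiIiERERERERERERERERERESIiIiIiIiIiIiIiIiIiIiIiIRERERERERERERERERERIiIiIiIiIiIiIiIiIiIiIiIhEREREREREREREREREREiIiIiIiIiIiIiIiIiIiIiIiERERERERERERERERERESIiIiIiIiIiIiIiIiIiIiIiIRERERERERERERERERERIiIiIiIiIiIiIiIiIiIiIiIREREREREREREREREREREiIiIiIiIiIiIiIiIiIiIiIhERERERERERERERERERESIiIiIiIiIiIiIiIiIiIiIiERERERERERERERERERERIiIiIiIiIiIiIiIiIiIiIiIREREREREREREREREREREiIiIiIiIiIiIiIiIiIiIiIhERERERERERERERERERESIiIiIiIiIiIiIiIiIiIiIiERERERERERERERERERERIiIiIiIiIiIiIiIiIiIiIiIREREREREREREREREREREiIiIiIiIiIiIiIiIiIiIiIRERERERERERERERERERESIiIiIiIiIiIiIiIiIiIiIhERERERERERERERERERERIiIiIiIiIiIiIiIiIiIiIiEREREREREREREREREREREiIiIiIiIiIiIiIiIiIiIiIRERERERERERERERERERESIiIiIiIiIiIiIiIiIiIiIhERERERERERERERERERERIiIiIiIiIiIiIiIiIiIiIiEREREREREREREREREREREiIiIiIiIiIiIiIiIiIiIiIRERERERERERERERERERESIiIiIiIiIiIiIiIiIiIiIRERERERERERERERERERERIiIiIiIiIiIiIiIiIiIiIhEREREREREREREREREREREiIiIiIiIiIiIiIiIiIiIiERERERERERERERERERERESIiIiIiIiIiIiIiIiIiIiIRERERERERERERERERERERIiIiIiIiIiIiIiIiIiIiIhEREREREREREREREREREREiIiIiIiIiIiIiIiIiIiIiERERERERERERERERERERESIiIiIiIiIiIiIiIiIiIiIRERERERERERERERERERERIiIiIiIiIiIiIiIiIiIiIREREREREREREREREREREREiIiIiIiIiIiIiIiIiIiIhERERERERERERERERERERESIiIiIiIiIiIiIiIiIiIiERERERERERERERERERERERIiIiIiIiIiIiIiIiIiIiIREREREREREREREREREREREiIiIiIiIiIiIiIiIiIiIhERERERERERERERERERERESIiIiIiIiIiIiIiIiIiIhERERERERERERERERERERERIiIiIiIiIiIiIiIiIiIiEREREREREREREREREREREREiIiIiIiIiIiIiIiIiIiIRERERERERERERERERERERESIiIiIiIiIiIiIiIiIiIhERERERERERERERERERERERIiIiIiIiIiIiIiIiIiIhEREREREREREREREREREREREiIiIiIiIiIiIiIiIiIiERERERERERERERERERERERESIiIiIiIiIiIiIiIiIiIRERERERERERERERERERERERIiIiIiIiIiIiIiIiIiIREREREREREREREREREREREREiIiIiIiIiIiIiIiIiIhERERERERERERERERERERERESIiIiIiIiIiIiIiIiIiERERERERERERERERERERERERIiIiIiIiIiIiIiIiIiEREREREREREREREREREREREREiIiIiIiIiIiIiIiIiIRERERERERERERERERERERERESIiIiIiIiIiIiIiIiIRERERERERERERERERERERERERIiIiIiIiIiIiIiIiIhEREREREREREREREREREREREREiIiIiIiIiIiIiIiIhERERERERERERERERERERERERESIiIiIiIiIiIiIiIiERERERERERERERERERERERERERIiIiIiIiIiIiIiIiEREREREREREREREREREREREREREiIiIiIiIiIiIiIiERERERERERERERERERERERERERESIiIiIiIiIiIiIiIRERERERERERERERERERERERERERIiIiIiIiIiIiIiIREREREREREREREREREREREREREREiIiIiIiIiIiIiIRERERERERERERERERERERERERERESIiIiIiIiIiIiIhERERERERERERERERERERERERERERIiIiIiIiIiIiIhEREREREREREREREREREREREREREREiIiIiIiIiIiIhERERERERERERERERERERERERERERESIiIiIiIiIiIhERERERERERERERERERERERERERERER"/>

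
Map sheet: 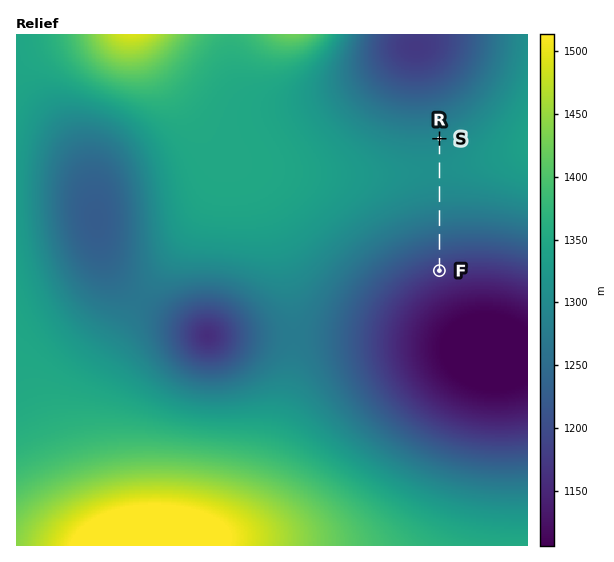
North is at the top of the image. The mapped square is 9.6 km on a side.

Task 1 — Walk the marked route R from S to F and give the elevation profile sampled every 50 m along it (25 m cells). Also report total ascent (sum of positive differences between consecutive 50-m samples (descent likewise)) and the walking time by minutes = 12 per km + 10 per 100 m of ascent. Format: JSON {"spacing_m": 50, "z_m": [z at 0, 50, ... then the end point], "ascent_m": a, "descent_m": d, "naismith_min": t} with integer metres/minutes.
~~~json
{"spacing_m": 50, "z_m": [1295, 1298, 1300, 1302, 1304, 1305, 1307, 1308, 1309, 1309, 1310, 1310, 1310, 1310, 1309, 1308, 1307, 1306, 1304, 1303, 1301, 1298, 1296, 1293, 1291, 1288, 1284, 1281, 1277, 1274, 1270, 1266, 1262, 1257, 1253, 1249, 1244, 1239, 1235, 1230, 1225, 1220, 1215, 1210, 1205, 1201, 1196, 1191, 1186, 1182, 1179], "ascent_m": 14, "descent_m": 131, "naismith_min": 31}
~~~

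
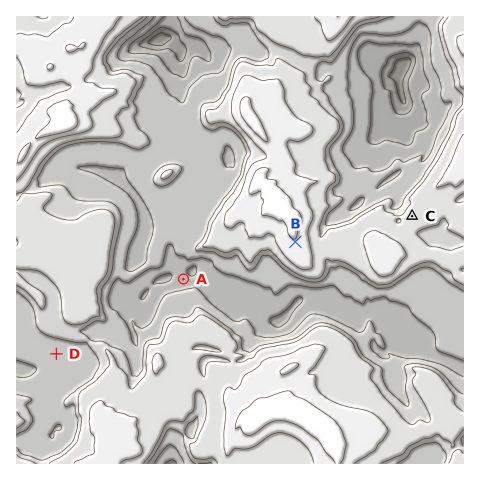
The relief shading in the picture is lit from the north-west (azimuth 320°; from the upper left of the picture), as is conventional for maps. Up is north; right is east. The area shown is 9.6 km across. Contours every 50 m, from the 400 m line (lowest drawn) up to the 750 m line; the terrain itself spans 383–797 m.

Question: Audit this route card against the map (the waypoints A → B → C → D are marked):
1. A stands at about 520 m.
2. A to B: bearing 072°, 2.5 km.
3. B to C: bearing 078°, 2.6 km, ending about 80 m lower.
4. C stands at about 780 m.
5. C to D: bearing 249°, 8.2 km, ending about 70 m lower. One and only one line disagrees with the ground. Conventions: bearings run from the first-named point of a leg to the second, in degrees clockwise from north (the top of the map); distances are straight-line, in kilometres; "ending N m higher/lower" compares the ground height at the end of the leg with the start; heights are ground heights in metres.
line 4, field height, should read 660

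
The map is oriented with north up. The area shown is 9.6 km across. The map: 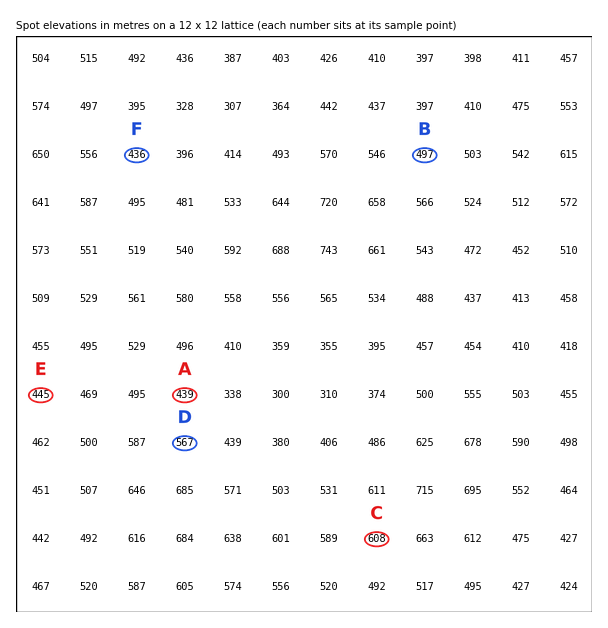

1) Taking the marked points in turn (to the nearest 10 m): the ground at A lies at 440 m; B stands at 500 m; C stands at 610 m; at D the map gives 570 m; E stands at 440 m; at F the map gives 440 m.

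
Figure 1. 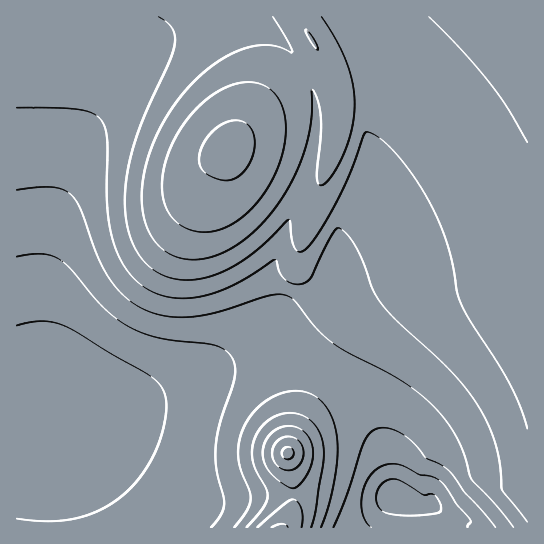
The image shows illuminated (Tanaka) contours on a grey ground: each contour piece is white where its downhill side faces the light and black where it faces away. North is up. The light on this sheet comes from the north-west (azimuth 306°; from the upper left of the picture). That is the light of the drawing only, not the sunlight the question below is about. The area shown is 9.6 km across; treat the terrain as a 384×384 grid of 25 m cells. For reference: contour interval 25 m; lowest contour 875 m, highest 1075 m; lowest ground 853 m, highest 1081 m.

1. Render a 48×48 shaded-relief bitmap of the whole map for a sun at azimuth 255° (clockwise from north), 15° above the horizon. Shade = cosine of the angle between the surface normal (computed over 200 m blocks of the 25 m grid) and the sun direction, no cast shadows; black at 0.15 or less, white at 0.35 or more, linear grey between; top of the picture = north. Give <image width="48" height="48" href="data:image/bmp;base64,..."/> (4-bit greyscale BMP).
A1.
<image width="48" height="48" href="data:image/bmp;base64,Qk32BAAAAAAAAHYAAAAoAAAAMAAAADAAAAABAAQAAAAAAIAEAAATCwAAEwsAABAAAAAAAAAAAAAAABEREQAiIiIAMzMzAERERABVVVUAZmZmAHd3dwCIiIgAmZmZAKqqqgC7u7sAzMzMAN3d3QDu7u4A////AIiIiIiJmZiIiave7JUQAkZlVnd3is3u7oiIiIiJmZiImZrN3bdBEjQzVneJve7u7oiIiIiZmZmZmaq83cljIjMiRpq87+7u7oiIiIiZmZmZmavN7tp0IjMjWcy9/+7ty4iIiIiZmZmZmqvO/9p0IjM0asy9/+zLu4iIiImZmZmZmrze//pSEjRFesy87cu7u4iIiImZmZmZqrzf//kgATRniru7y7u7u4iIiImZmZmZqrzf/+cAATVniaqru7u7u4iIiJmZmZmZqrze7rYgEkVoiaqru7u7u4iIiJmZmZmZqqvMzJYyI0Z4maqru7u7u4iIiJmZmZmZqqu7updURFZ4maqru7u7u4iIiZmZmZmaqqqqqpdlVmeImaqqu7u7u4iIiZmZmZmZqqqqqZh3d3iJmqqqu7u7qoiIiZmZmZmZmqqqmZiIeIiZmqqqqruqqoiImZmZmZmZmZmZmZmIiImZqqqqqqqqqoiImZmaqpmZmZmZmZmZmZmZqqqqqqqqqoiJmZmqqqqZmZmZmZmZmZmaqqqqqqqqqoiJmaqqqqqZmZmZmZmZmZmaqqqqqqqqqYiJmaqruqqpmZmZmZmZmZmqqqqqqqqqmYiZmqu7u7qpmYiJmZmZmZqqqqqqqqqZmYiZmqu7u7upmIiIiZmZmZqqqqqqqZmZmYiZmrvMzLuqmIiIiJmqmZqqqqqZmZmZmYiZqrzMzMuqmId3eKyomZmZmZmZmZmZmYiZqrzN3Mu6mId3eM2VaZmZmZmZmZmZmYiZqrzd3cu6mYd2aMyFWJmZmZmZmZmZmYiZq7zd3cu6mYd2Z6yVV5mZmZmZmZmZmYiZq7zd3cy6mYd2ZpuWRpmZmZmZmZmZmYiZqrze7cy6mYh2VXqnRYmZmZmZmZmZmYiZqrze7cy6mYh2VWmoVHmZmZmZmZmZmYiZmrze7dy6mZh2VVepZGmZmZmZmZmZmYiZmrzd7dy6mZh2ZUaadEeZmZmZmZmZmYiJmrvN7dy6mZiHZUWKhUaZmZmZmZmZmYiJmavN3dy6qZmHZUR6ljWJmZmZmZmZmYiJmavM3dzLqZiHZURZp0R5mZmZmZmZmYiJmaq83dzLqZiHZURYqFRpmZmZmZmZmYiImZq7zdzLqpiHZVRHqVNZmZmZmZmZmYiImZqrzMzLupiHZVRHqmNYmZmZmZmZmYiImZmqvMzLupiHZVRGqnNImZmZmZmZmYiImZmau8zLupmHZlVWq3NImZmZmZmZmYiIiZmaq7u7upmHZlVXq3NImZmZmZmZmYiIiZmZqqu7upmHdmVXumJImZmZmZmZmYiIiZmZmqqrqpmIdmZpyVJYmZmZmZmZmYiIiJmZmaqqqpmId2Z7yDNpmZmZmZmZmYiIiJmZmZmqqpmId3espiSJmZmZmZmZmYiIiJmZmZmZmZmYh3nMhCaJmZmZmZmZmYiIiJmZmZmZmZmYiIvaYkeJmZmZmZmZmYiIiJmZmZmZmZmYiL23M2iZmZmZmZmZmYiIiZmZmZmZmZmYit2VJIiZmZmZmZmZmQ=="/>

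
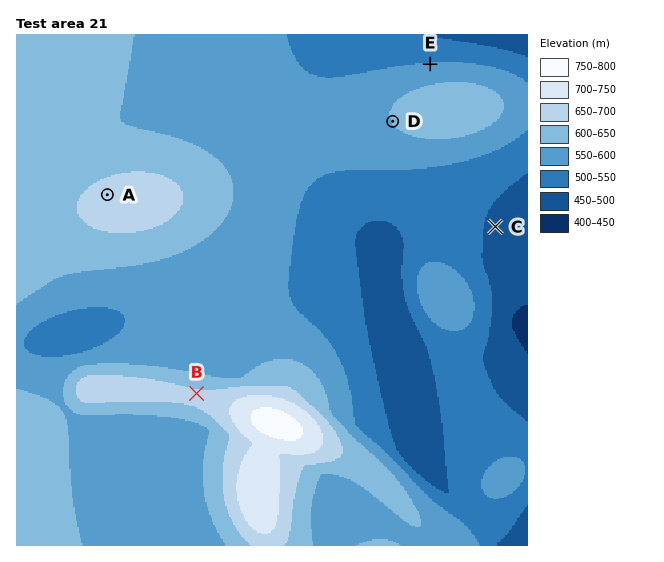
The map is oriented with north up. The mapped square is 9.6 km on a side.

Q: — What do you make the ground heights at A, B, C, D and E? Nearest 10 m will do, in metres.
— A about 660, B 660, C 500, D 600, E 550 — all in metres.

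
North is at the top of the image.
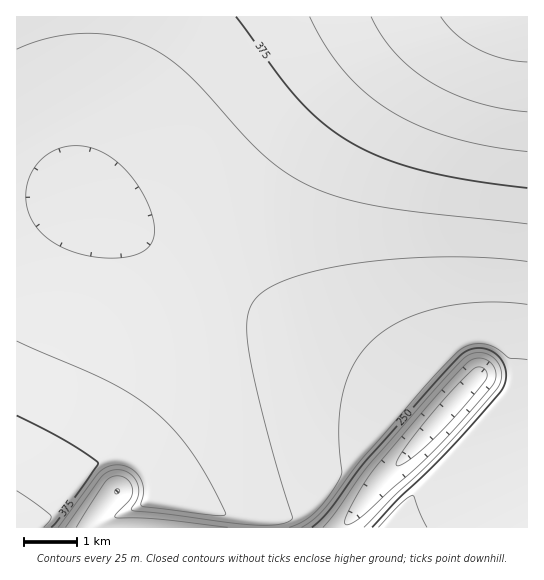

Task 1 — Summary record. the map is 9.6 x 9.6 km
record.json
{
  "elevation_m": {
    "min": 165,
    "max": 465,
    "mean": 335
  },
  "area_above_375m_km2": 14.7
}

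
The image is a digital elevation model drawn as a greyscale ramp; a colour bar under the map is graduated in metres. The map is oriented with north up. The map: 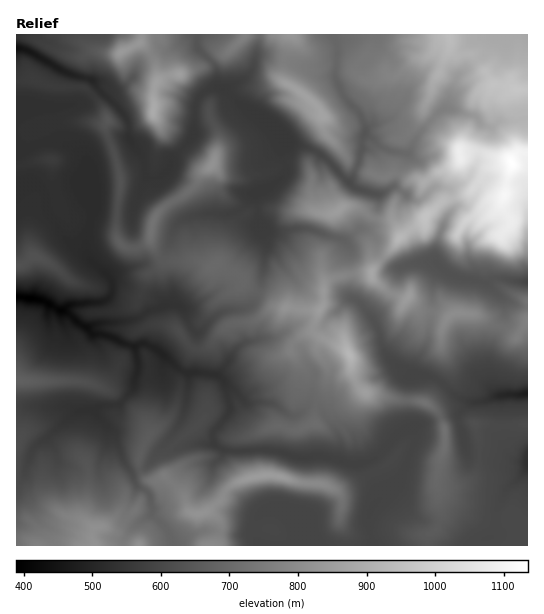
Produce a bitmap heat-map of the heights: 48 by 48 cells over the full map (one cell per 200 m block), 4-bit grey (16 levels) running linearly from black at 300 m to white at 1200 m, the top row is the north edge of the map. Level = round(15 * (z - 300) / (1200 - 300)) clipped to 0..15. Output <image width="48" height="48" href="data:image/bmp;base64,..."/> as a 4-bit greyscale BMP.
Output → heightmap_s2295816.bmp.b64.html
<image width="48" height="48" href="data:image/bmp;base64,Qk32BAAAAAAAAHYAAAAoAAAAMAAAADAAAAABAAQAAAAAAIAEAAATCwAAEwsAABAAAAAAAAAAAAAAABEREQAiIiIAMzMzAERERABVVVUAZmZmAHd3dwCIiIgAmZmZAKqqqgC7u7sAzMzMAN3d3QDu7u4A////AHiIiIiIiHdneIhlVVVVVVVVVVZmVVVVVXd3iIiId3d3d4hlVVVVVWVVVVZmZVVVVWd3iIiHd3Z4iIhlVVVVVmVVVVVmZlVVVWZ3eHd3d2d4iIhlVVVVVnZVVVVmZlVVVVZnZ3Znd2d4h4h2VVVWZ3ZVVVVmZmVVVVVmZmZmZnd4d3iIdnd4iHZVVVVmZmVVVVVVVmZmZnd3dmeJmZmHd2VVVVVnZlVVVFVVVWVVVmZ3ZlZ3iHZVVVVVVVVnZlVVVFVVVVVVVmVWZlVVVVVVVVVVVVVnZVVVVFVVVVVEVmVVVVVVVVVVVVVVVVVWdVVVVVVURUREVmZVVVVWZmZmZmZlVVVWdVVVVVVUREREVmZVVVRVZmZndmZmVVVWZVVVVVVEREREVVVVVVRFVmZmd3d3ZVVmVVVVVVVERERERVVVVVREVWZmd3iId2d2VURERFVVVVVVRERERVRFVmZ3d3iZdmZlVVVEQ2ZmVVVURERERERFVmd3d4mXZVVVVVVEVWVVVVREQ0RERERVZnd3eIqXZVVVZVVVVVVEREREQ0M0VVVWZ3d3iJqWVVVmZlVVZlREREREMzNFVVVWZniIiaqGVWZndmZmd0RDMzMzRERVVWZmZneImal2Zmd4dmZnd0QzMyM0REVVVVZmZ3eIiZh2Z3d4h3d3eDMzIjNERERURVZmd4iJmIdmaIh4iIh3dzMiIzM0RERERWZmZ4mJmHZmeJh3iId2ZyIjNEQ0REREVWZmZ3iImHZniJh3d2ZmZzM0RURERVVVZmZmZnd4iHeJh4h2ZmZmZVRFVEQ0RVVWZnd2Zmd3iIiZhmZmZmZmZlVVREREVVZmZndmZWZ3h3eJhmZmZmZ3h1VURERFZmZmZmZmVVZnd3d4iXZmeIiauVVERERWZnZWZmZVVVVnd2d4iqmHmpvNykRERERWVXZVVVVVRFVmZ3d3iqqom7vN20RERERFRXdVVVVVRVZniIh4iZq5m8zd3ERERERFRGdmVVVVVVeImZiHiZq6mrzd3ERERERFVEVnZlVURFZ4iIh2aHiaq7zd3URERERFVERWdmZUREVoiHZmZ4mZq8zd3URERERFVERFd3dVRERnd1V3d4mqu7zN3URERERFVERFaIdVRERXZWZ3d3iKvMzd7URERERFREREV4dVRERWVndnd3eJvdzd7URERERVREVURXdVRERFaIdmd3eJvczM3URERERVRFdlRWZVRERWiIdmd3eJq7qru0REREVlRXh1RVVUREVomYdmd3iImqmqqkREREVURpl2VVVERFaJmXdnd3iIiJmqqkREREREV5mGVVRERWiZmHZ3d3iYiKq7u0REREREV5mGVURFVniZh2d3d3iZiau7u0RERERFZ4mYdVRFV4mId3d4iIiamaq7u0RENERWdomZhlVVV4iHd3d4iIiaqaq6ukQ0RVVoh4iHdmdmVniHd3d3iImqqqqqqjNFVWZ4mId3Znd3ZniId3d3eImqqqqqqkRVVVVniYh2Zmd3d4mId3d3eJmquqqqqg=="/>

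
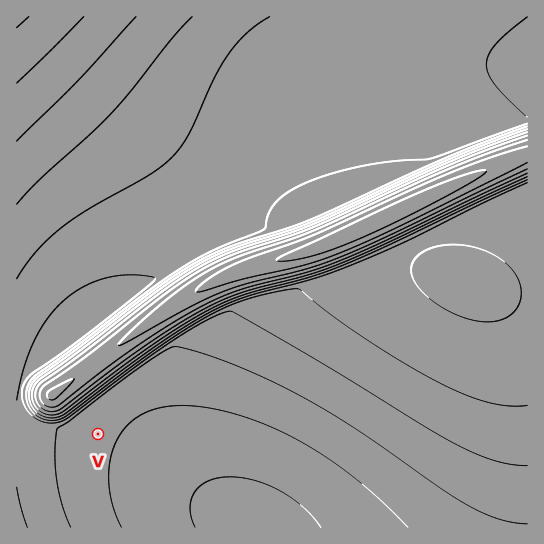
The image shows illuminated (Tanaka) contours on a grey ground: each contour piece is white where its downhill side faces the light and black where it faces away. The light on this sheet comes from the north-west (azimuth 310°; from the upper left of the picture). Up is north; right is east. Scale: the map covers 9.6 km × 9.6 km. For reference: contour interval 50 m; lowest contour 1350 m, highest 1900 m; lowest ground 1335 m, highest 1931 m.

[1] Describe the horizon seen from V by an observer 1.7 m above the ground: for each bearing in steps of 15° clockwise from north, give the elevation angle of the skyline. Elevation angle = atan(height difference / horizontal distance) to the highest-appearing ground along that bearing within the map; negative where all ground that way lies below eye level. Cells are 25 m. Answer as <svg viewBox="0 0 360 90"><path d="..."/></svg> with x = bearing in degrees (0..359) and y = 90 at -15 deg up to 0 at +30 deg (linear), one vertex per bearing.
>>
<svg viewBox="0 0 360 90"><path d="M0 27l15 7 15 8 15 6 15 9 15 0 15 1 15 2 15 3 15 0 15-1 15-1 15-1 15-2 15-2 15-1 15 0 15-1 15 0 15-9 15-22 15-5 15 1 15 2"/></svg>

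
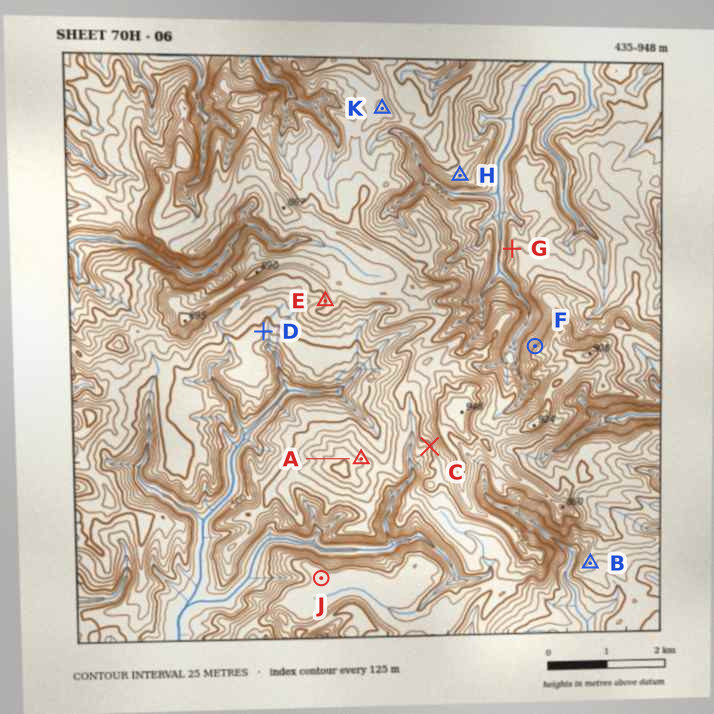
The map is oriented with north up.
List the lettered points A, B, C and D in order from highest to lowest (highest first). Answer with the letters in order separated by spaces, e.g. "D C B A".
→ C A D B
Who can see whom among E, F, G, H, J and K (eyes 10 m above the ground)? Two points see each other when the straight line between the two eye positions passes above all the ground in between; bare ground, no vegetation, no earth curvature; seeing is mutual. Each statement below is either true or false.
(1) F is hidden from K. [false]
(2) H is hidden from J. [true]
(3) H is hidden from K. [true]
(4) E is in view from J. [false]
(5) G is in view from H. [true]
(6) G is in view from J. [false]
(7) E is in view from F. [false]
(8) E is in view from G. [false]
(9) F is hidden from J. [true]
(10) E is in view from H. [false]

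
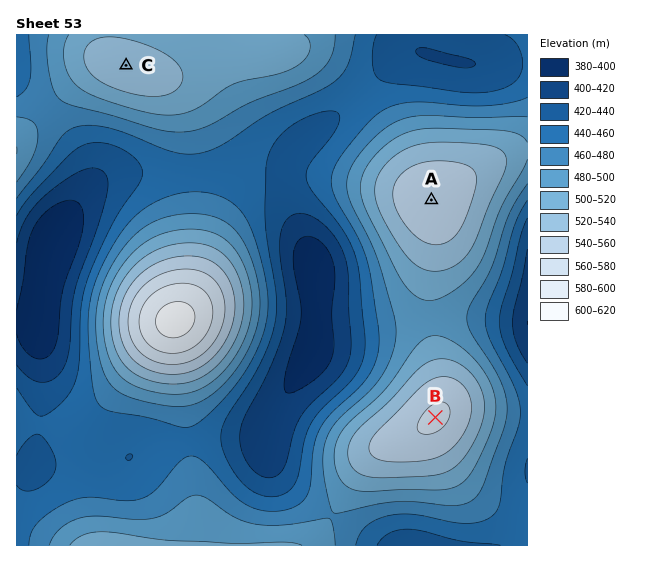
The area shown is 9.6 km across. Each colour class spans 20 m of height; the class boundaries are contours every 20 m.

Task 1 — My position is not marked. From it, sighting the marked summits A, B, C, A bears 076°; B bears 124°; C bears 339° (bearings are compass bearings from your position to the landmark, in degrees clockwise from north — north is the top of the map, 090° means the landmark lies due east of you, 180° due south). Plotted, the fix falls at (200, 258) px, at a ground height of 540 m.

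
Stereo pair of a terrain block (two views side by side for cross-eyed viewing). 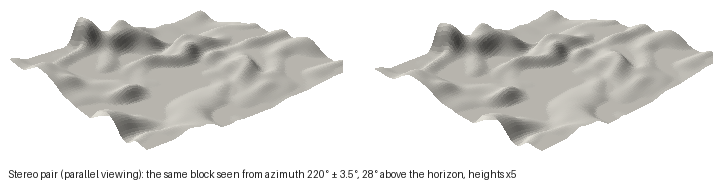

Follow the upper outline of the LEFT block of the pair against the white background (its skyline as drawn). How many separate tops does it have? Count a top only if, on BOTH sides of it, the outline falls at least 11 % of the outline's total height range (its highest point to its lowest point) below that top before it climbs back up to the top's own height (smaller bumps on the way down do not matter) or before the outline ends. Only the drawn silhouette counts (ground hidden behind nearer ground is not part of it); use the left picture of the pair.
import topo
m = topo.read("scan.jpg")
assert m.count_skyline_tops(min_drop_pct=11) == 3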